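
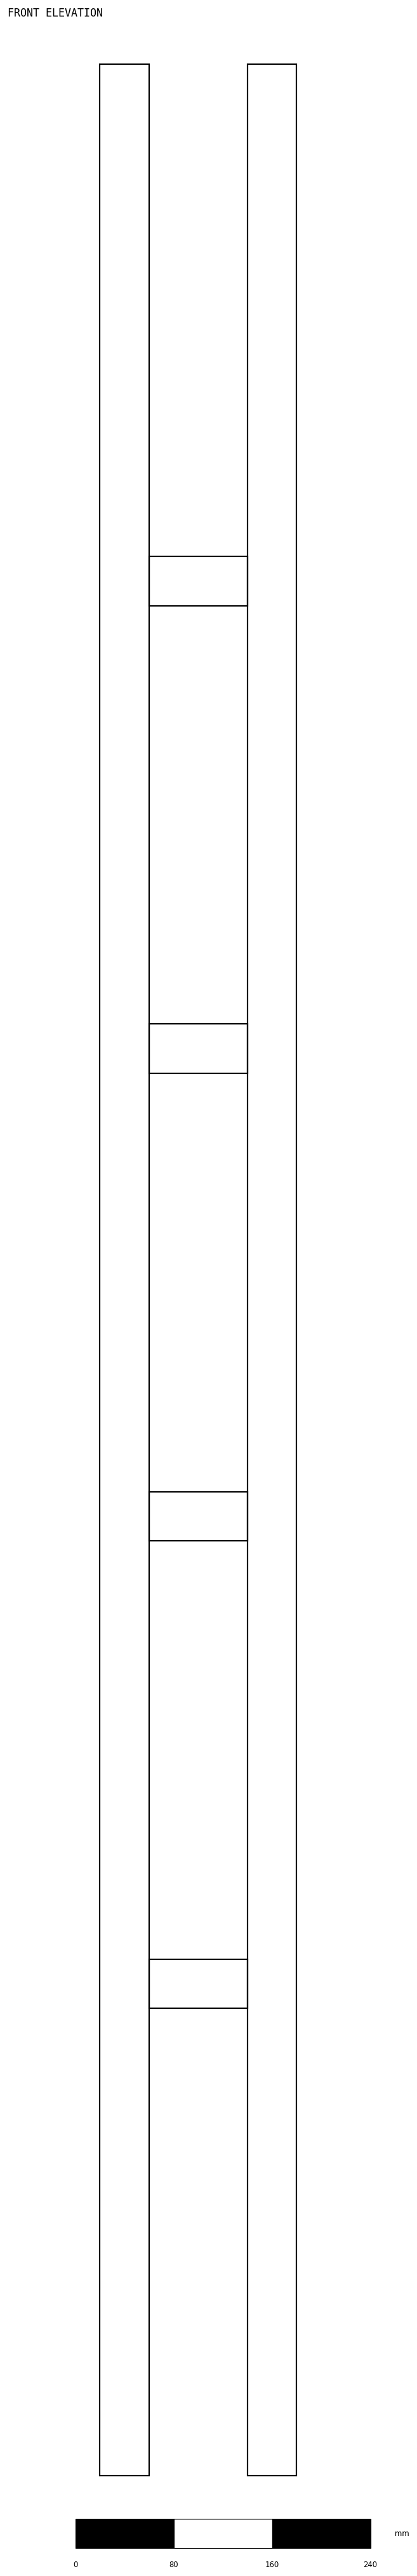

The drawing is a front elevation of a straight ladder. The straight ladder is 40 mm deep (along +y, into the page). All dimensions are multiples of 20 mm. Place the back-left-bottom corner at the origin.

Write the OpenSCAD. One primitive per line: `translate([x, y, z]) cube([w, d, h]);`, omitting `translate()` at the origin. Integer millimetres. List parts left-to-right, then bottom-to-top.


cube([40, 40, 1960]);
translate([40, 0, 380]) cube([80, 40, 40]);
translate([40, 0, 760]) cube([80, 40, 40]);
translate([40, 0, 1140]) cube([80, 40, 40]);
translate([40, 0, 1520]) cube([80, 40, 40]);
translate([120, 0, 0]) cube([40, 40, 1960]);


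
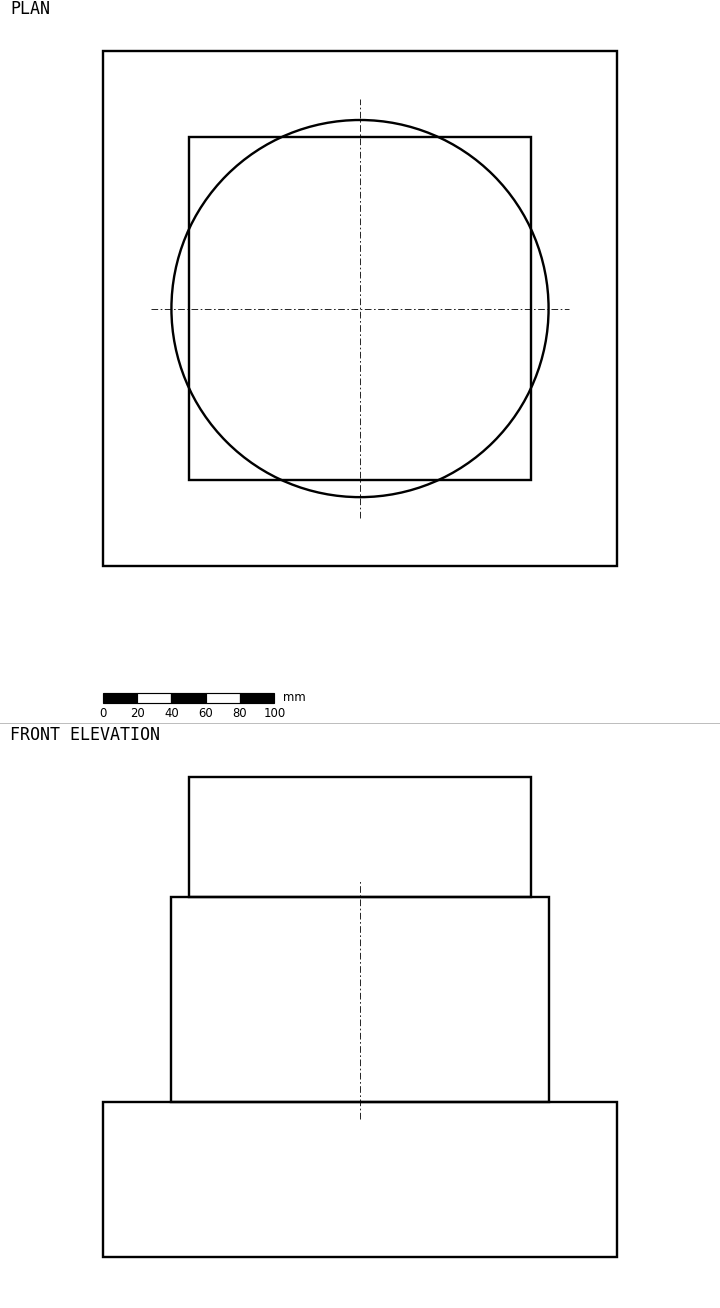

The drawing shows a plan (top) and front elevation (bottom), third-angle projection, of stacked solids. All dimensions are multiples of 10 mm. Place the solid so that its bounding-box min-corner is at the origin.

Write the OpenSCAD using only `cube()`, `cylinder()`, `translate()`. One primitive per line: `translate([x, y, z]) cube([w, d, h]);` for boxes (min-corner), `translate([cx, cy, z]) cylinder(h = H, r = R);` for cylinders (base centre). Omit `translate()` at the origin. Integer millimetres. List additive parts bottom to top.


cube([300, 300, 90]);
translate([150, 150, 90]) cylinder(h = 120, r = 110);
translate([50, 50, 210]) cube([200, 200, 70]);


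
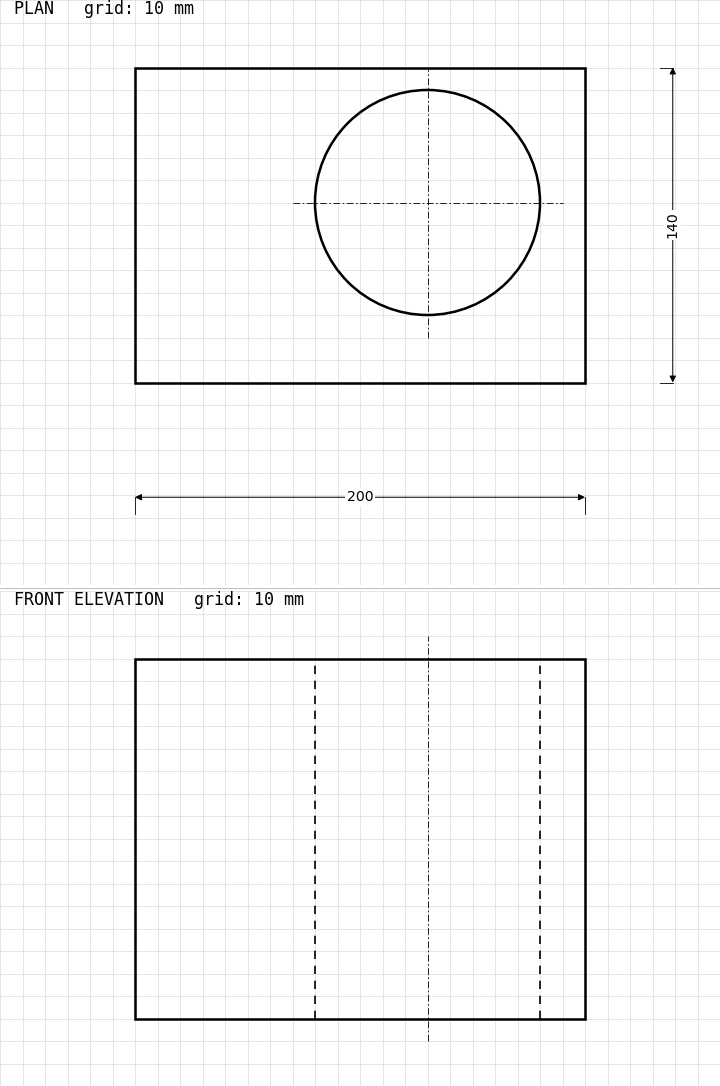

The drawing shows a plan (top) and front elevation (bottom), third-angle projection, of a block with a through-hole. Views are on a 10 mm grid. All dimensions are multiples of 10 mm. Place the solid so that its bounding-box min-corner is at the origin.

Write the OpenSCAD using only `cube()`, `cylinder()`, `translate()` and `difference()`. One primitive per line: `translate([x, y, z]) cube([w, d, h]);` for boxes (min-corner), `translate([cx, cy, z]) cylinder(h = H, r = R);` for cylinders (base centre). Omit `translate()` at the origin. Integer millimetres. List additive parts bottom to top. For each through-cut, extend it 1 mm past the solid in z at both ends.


difference() {
  cube([200, 140, 160]);
  translate([130, 80, -1]) cylinder(h = 162, r = 50);
}


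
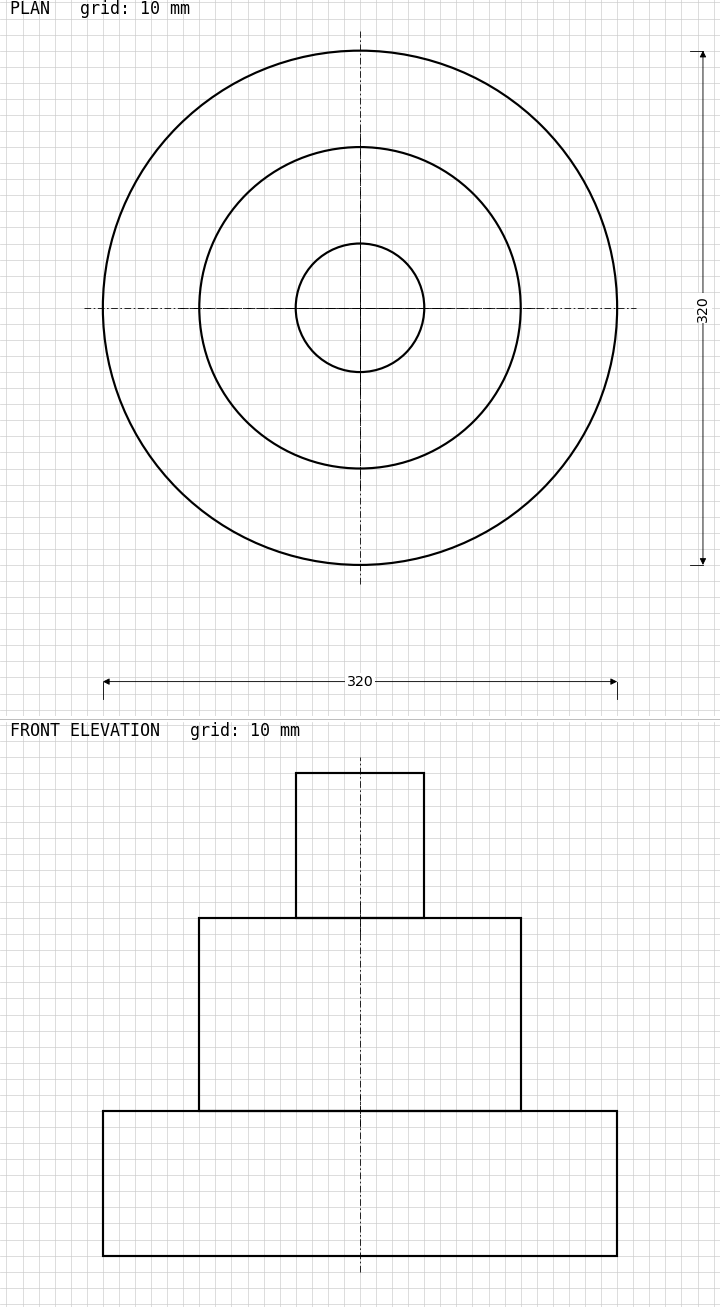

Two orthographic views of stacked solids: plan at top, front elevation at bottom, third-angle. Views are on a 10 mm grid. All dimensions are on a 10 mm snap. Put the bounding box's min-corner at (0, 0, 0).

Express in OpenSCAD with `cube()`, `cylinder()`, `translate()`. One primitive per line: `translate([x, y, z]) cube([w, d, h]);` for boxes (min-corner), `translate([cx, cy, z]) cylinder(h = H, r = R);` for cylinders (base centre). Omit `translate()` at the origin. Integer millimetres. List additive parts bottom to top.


translate([160, 160, 0]) cylinder(h = 90, r = 160);
translate([160, 160, 90]) cylinder(h = 120, r = 100);
translate([160, 160, 210]) cylinder(h = 90, r = 40);


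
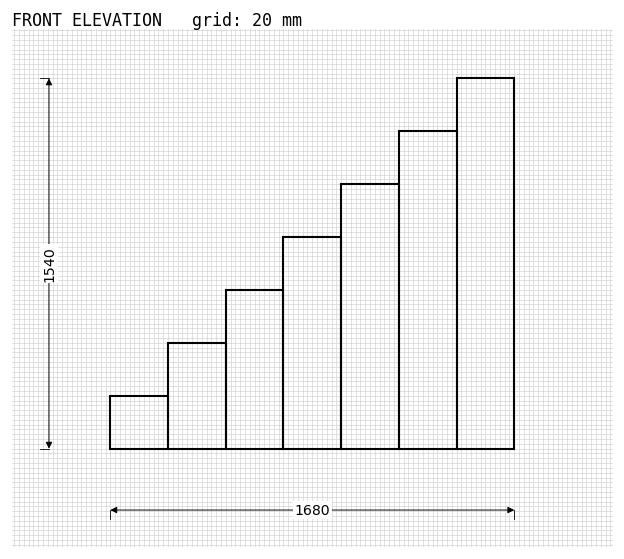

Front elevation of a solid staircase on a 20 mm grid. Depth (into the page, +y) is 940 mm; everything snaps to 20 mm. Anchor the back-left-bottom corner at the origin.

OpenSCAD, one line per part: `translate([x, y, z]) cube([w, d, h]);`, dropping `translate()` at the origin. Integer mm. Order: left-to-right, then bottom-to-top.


cube([240, 940, 220]);
translate([240, 0, 0]) cube([240, 940, 440]);
translate([480, 0, 0]) cube([240, 940, 660]);
translate([720, 0, 0]) cube([240, 940, 880]);
translate([960, 0, 0]) cube([240, 940, 1100]);
translate([1200, 0, 0]) cube([240, 940, 1320]);
translate([1440, 0, 0]) cube([240, 940, 1540]);


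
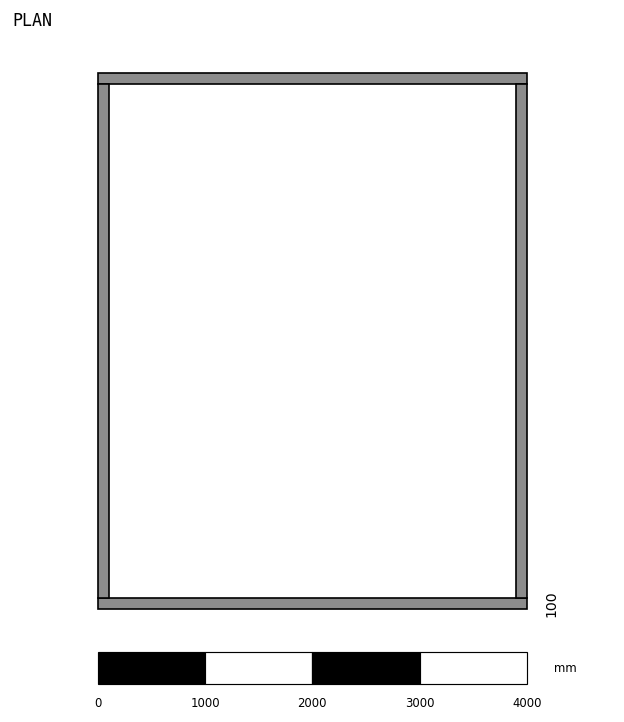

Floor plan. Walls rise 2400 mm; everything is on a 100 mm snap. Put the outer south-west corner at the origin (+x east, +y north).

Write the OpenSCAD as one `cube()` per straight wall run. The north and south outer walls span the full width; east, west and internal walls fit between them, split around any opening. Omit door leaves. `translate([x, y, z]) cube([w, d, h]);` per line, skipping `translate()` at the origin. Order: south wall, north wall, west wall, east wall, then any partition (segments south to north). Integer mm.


cube([4000, 100, 2400]);
translate([0, 4900, 0]) cube([4000, 100, 2400]);
translate([0, 100, 0]) cube([100, 4800, 2400]);
translate([3900, 100, 0]) cube([100, 4800, 2400]);


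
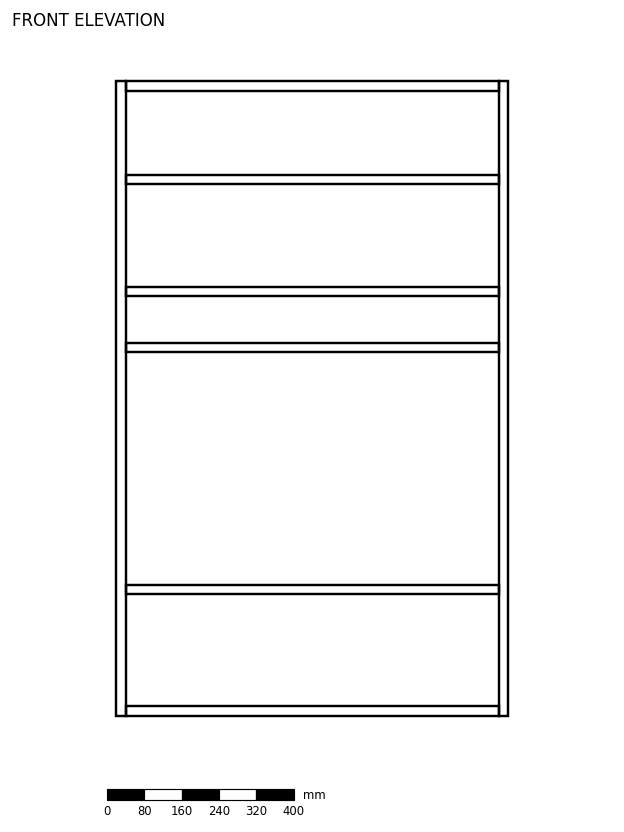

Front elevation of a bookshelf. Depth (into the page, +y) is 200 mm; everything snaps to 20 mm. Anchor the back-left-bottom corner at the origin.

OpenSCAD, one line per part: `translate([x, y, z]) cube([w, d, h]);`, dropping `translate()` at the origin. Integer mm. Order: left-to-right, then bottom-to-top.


cube([20, 200, 1360]);
translate([20, 0, 0]) cube([800, 200, 20]);
translate([20, 0, 260]) cube([800, 200, 20]);
translate([20, 0, 780]) cube([800, 200, 20]);
translate([20, 0, 900]) cube([800, 200, 20]);
translate([20, 0, 1140]) cube([800, 200, 20]);
translate([20, 0, 1340]) cube([800, 200, 20]);
translate([820, 0, 0]) cube([20, 200, 1360]);


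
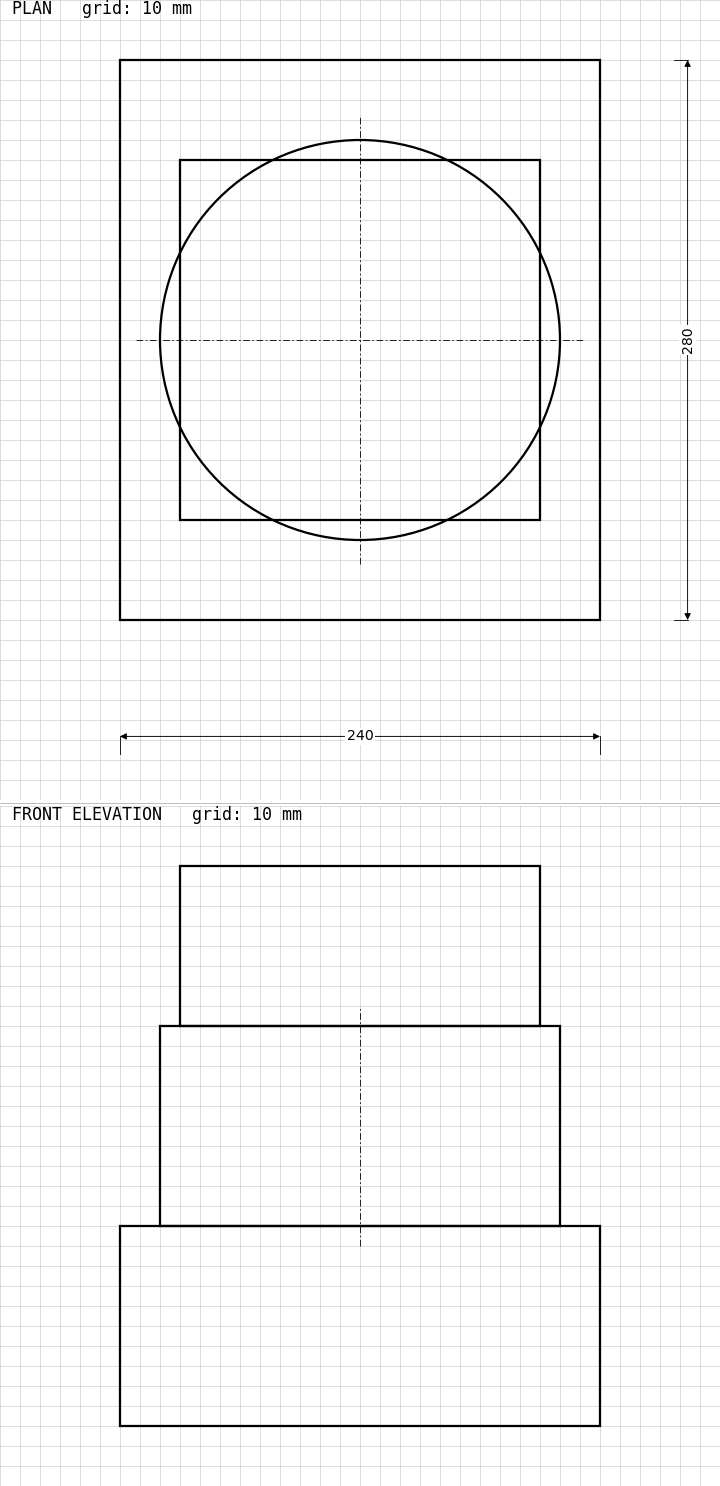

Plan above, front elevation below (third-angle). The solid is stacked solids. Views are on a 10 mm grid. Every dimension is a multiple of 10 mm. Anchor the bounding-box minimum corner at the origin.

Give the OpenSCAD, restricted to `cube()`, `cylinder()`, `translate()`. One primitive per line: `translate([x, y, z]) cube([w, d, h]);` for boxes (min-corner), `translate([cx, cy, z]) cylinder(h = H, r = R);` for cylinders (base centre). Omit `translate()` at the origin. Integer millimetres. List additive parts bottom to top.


cube([240, 280, 100]);
translate([120, 140, 100]) cylinder(h = 100, r = 100);
translate([30, 50, 200]) cube([180, 180, 80]);


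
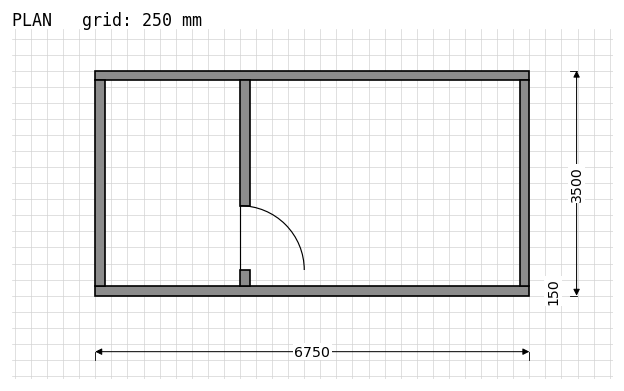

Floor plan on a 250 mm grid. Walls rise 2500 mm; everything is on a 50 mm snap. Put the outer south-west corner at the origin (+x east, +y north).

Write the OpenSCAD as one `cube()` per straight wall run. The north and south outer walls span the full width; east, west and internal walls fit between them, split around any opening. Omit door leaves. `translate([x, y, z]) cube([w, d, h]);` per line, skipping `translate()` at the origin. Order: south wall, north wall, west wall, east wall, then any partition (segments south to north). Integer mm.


cube([6750, 150, 2500]);
translate([0, 3350, 0]) cube([6750, 150, 2500]);
translate([0, 150, 0]) cube([150, 3200, 2500]);
translate([6600, 150, 0]) cube([150, 3200, 2500]);
translate([2250, 150, 0]) cube([150, 250, 2500]);
translate([2250, 1400, 0]) cube([150, 1950, 2500]);


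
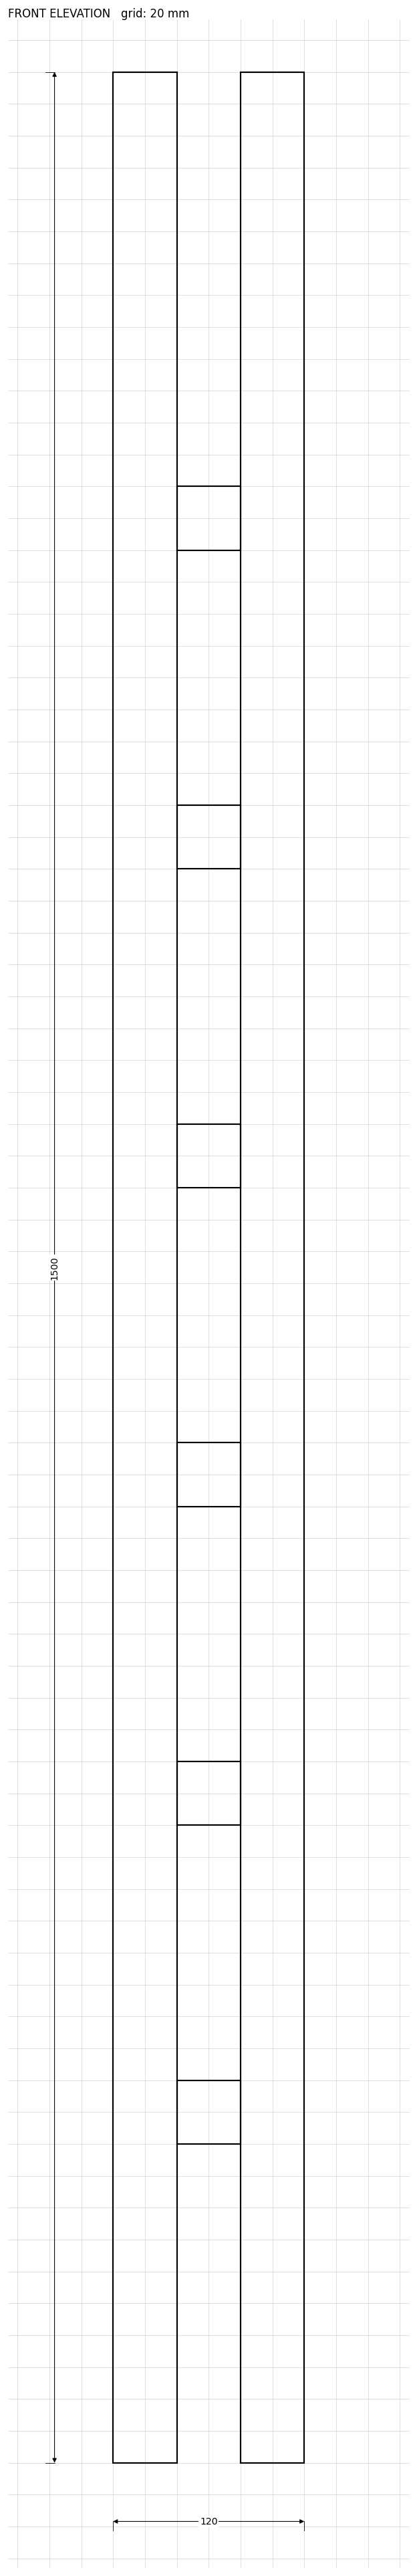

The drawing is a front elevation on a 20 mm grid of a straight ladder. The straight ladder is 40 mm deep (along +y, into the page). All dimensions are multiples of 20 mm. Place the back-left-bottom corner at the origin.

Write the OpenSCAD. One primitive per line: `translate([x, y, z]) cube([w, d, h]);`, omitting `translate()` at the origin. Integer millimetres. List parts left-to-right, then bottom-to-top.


cube([40, 40, 1500]);
translate([40, 0, 200]) cube([40, 40, 40]);
translate([40, 0, 400]) cube([40, 40, 40]);
translate([40, 0, 600]) cube([40, 40, 40]);
translate([40, 0, 800]) cube([40, 40, 40]);
translate([40, 0, 1000]) cube([40, 40, 40]);
translate([40, 0, 1200]) cube([40, 40, 40]);
translate([80, 0, 0]) cube([40, 40, 1500]);


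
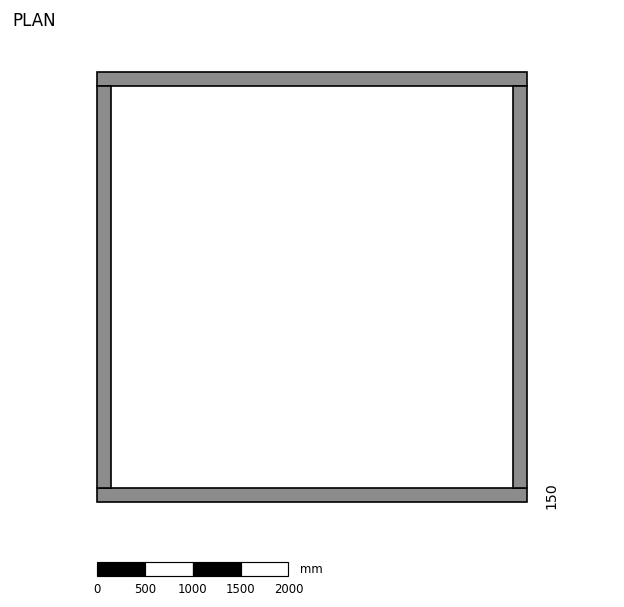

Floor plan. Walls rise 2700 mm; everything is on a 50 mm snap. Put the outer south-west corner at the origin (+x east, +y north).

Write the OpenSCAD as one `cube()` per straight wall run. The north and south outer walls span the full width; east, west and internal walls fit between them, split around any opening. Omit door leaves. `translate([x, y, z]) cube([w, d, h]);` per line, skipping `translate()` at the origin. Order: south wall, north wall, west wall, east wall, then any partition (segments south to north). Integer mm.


cube([4500, 150, 2700]);
translate([0, 4350, 0]) cube([4500, 150, 2700]);
translate([0, 150, 0]) cube([150, 4200, 2700]);
translate([4350, 150, 0]) cube([150, 4200, 2700]);


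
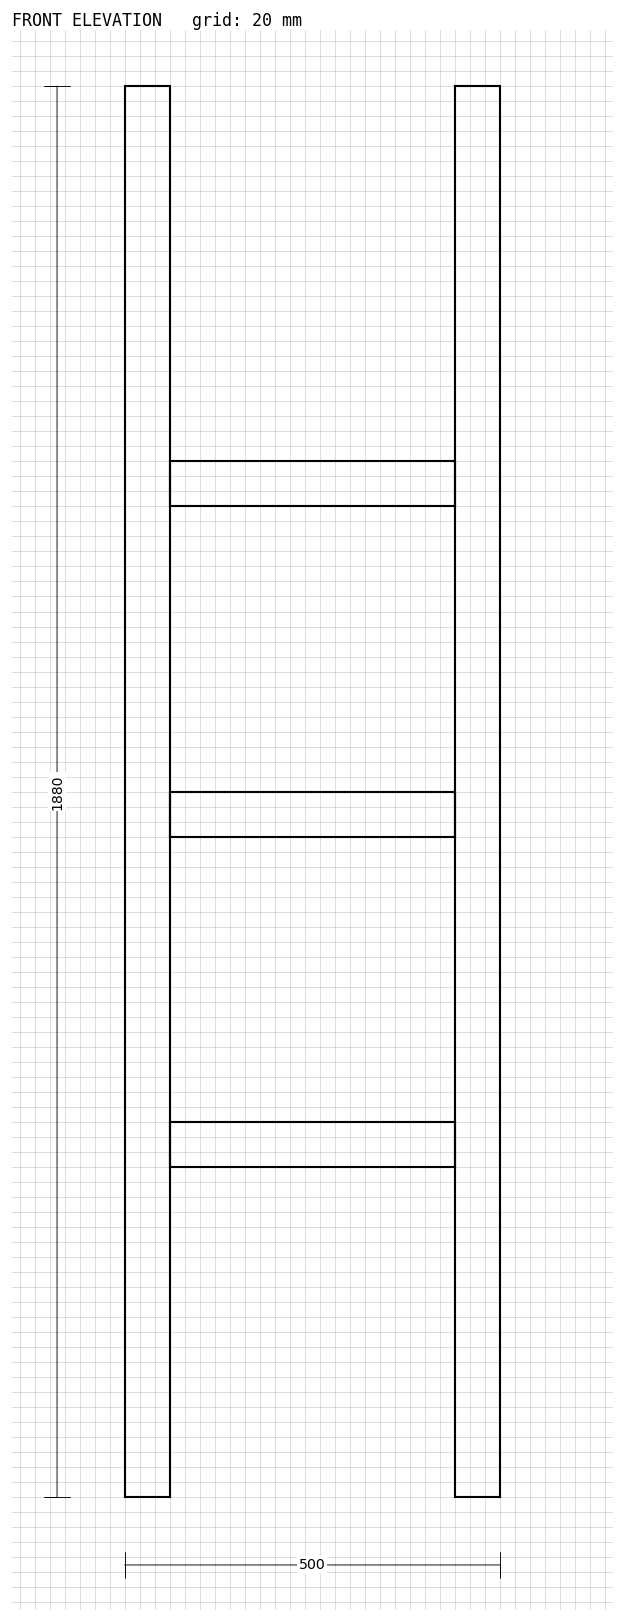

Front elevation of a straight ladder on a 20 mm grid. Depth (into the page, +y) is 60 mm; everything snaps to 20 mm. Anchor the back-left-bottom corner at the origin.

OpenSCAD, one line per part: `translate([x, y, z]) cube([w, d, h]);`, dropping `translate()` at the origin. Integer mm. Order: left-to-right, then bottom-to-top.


cube([60, 60, 1880]);
translate([60, 0, 440]) cube([380, 60, 60]);
translate([60, 0, 880]) cube([380, 60, 60]);
translate([60, 0, 1320]) cube([380, 60, 60]);
translate([440, 0, 0]) cube([60, 60, 1880]);


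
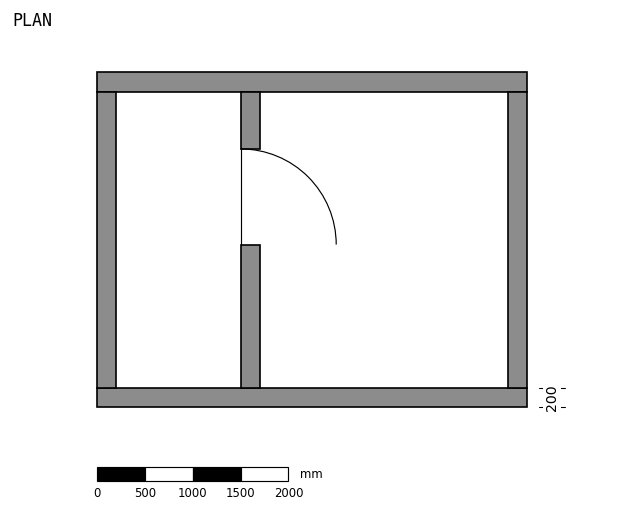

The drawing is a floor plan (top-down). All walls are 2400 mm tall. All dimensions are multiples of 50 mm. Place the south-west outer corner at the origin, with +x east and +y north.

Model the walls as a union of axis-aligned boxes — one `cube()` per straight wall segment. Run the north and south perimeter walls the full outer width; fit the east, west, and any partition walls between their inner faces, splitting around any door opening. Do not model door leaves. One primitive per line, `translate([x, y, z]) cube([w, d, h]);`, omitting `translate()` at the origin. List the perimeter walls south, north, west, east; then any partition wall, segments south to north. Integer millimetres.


cube([4500, 200, 2400]);
translate([0, 3300, 0]) cube([4500, 200, 2400]);
translate([0, 200, 0]) cube([200, 3100, 2400]);
translate([4300, 200, 0]) cube([200, 3100, 2400]);
translate([1500, 200, 0]) cube([200, 1500, 2400]);
translate([1500, 2700, 0]) cube([200, 600, 2400]);


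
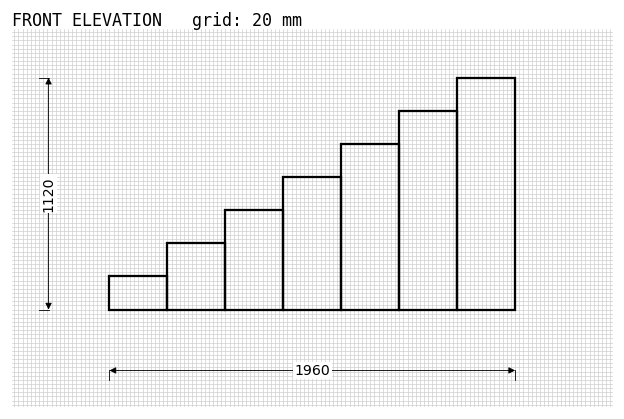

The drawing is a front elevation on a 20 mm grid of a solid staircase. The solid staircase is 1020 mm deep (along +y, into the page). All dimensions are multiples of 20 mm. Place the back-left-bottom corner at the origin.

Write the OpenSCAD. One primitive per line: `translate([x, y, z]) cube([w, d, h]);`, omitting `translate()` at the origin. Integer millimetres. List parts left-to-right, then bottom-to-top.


cube([280, 1020, 160]);
translate([280, 0, 0]) cube([280, 1020, 320]);
translate([560, 0, 0]) cube([280, 1020, 480]);
translate([840, 0, 0]) cube([280, 1020, 640]);
translate([1120, 0, 0]) cube([280, 1020, 800]);
translate([1400, 0, 0]) cube([280, 1020, 960]);
translate([1680, 0, 0]) cube([280, 1020, 1120]);


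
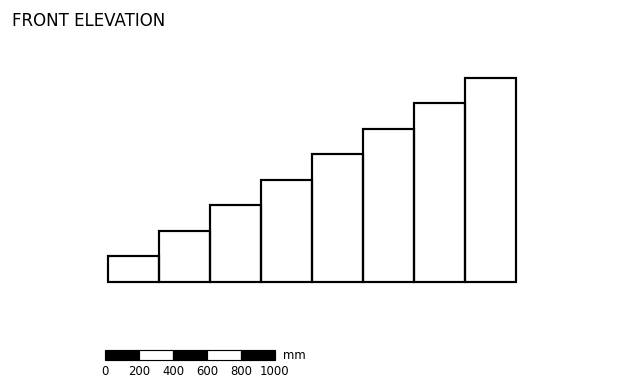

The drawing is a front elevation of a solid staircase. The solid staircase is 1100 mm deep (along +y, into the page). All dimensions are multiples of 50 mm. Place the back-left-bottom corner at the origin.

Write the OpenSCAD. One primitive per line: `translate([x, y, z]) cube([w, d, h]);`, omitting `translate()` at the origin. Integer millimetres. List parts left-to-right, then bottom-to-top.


cube([300, 1100, 150]);
translate([300, 0, 0]) cube([300, 1100, 300]);
translate([600, 0, 0]) cube([300, 1100, 450]);
translate([900, 0, 0]) cube([300, 1100, 600]);
translate([1200, 0, 0]) cube([300, 1100, 750]);
translate([1500, 0, 0]) cube([300, 1100, 900]);
translate([1800, 0, 0]) cube([300, 1100, 1050]);
translate([2100, 0, 0]) cube([300, 1100, 1200]);


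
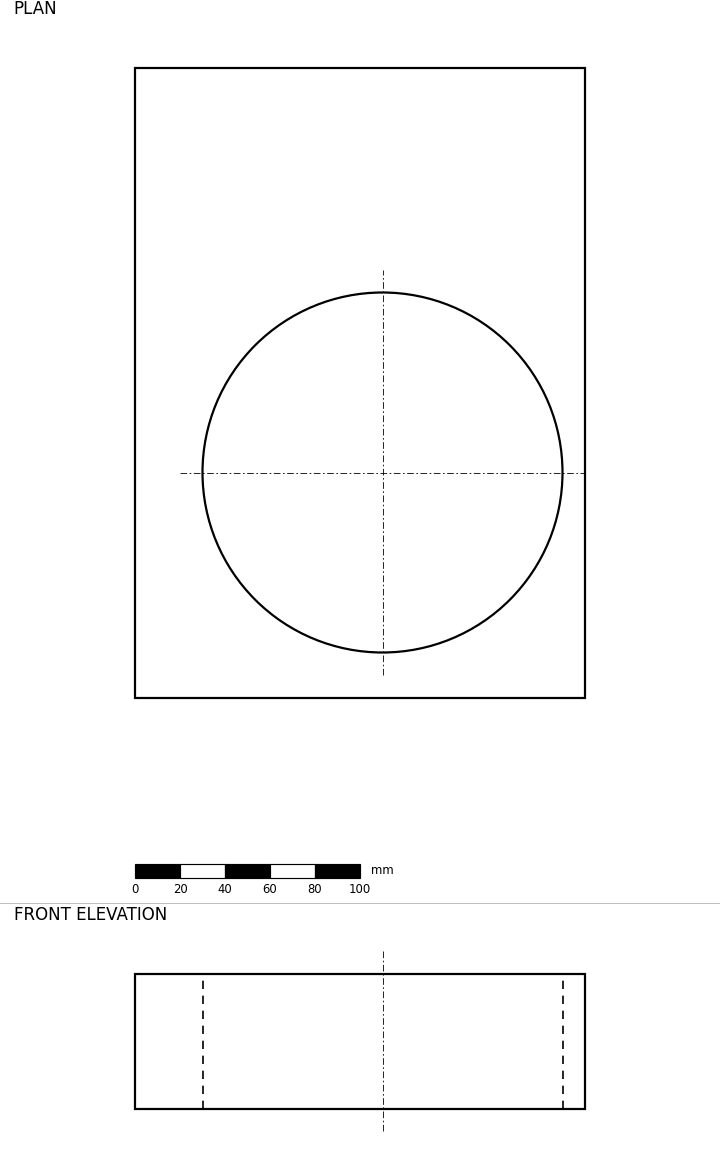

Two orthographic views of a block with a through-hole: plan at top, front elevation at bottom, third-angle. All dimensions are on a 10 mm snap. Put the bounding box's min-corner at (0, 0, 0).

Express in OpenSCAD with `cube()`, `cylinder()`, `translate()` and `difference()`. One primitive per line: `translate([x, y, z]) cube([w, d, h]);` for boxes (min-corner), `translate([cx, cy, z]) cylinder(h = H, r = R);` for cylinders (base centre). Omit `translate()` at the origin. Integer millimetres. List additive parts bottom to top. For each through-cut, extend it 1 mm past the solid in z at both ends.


difference() {
  cube([200, 280, 60]);
  translate([110, 100, -1]) cylinder(h = 62, r = 80);
}


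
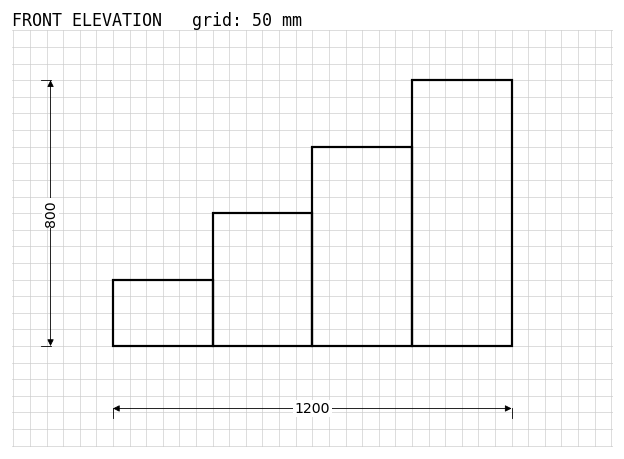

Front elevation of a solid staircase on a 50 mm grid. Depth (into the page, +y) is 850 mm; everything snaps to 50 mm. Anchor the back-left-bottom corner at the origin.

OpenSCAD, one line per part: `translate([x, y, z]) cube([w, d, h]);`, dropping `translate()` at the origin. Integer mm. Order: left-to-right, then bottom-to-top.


cube([300, 850, 200]);
translate([300, 0, 0]) cube([300, 850, 400]);
translate([600, 0, 0]) cube([300, 850, 600]);
translate([900, 0, 0]) cube([300, 850, 800]);


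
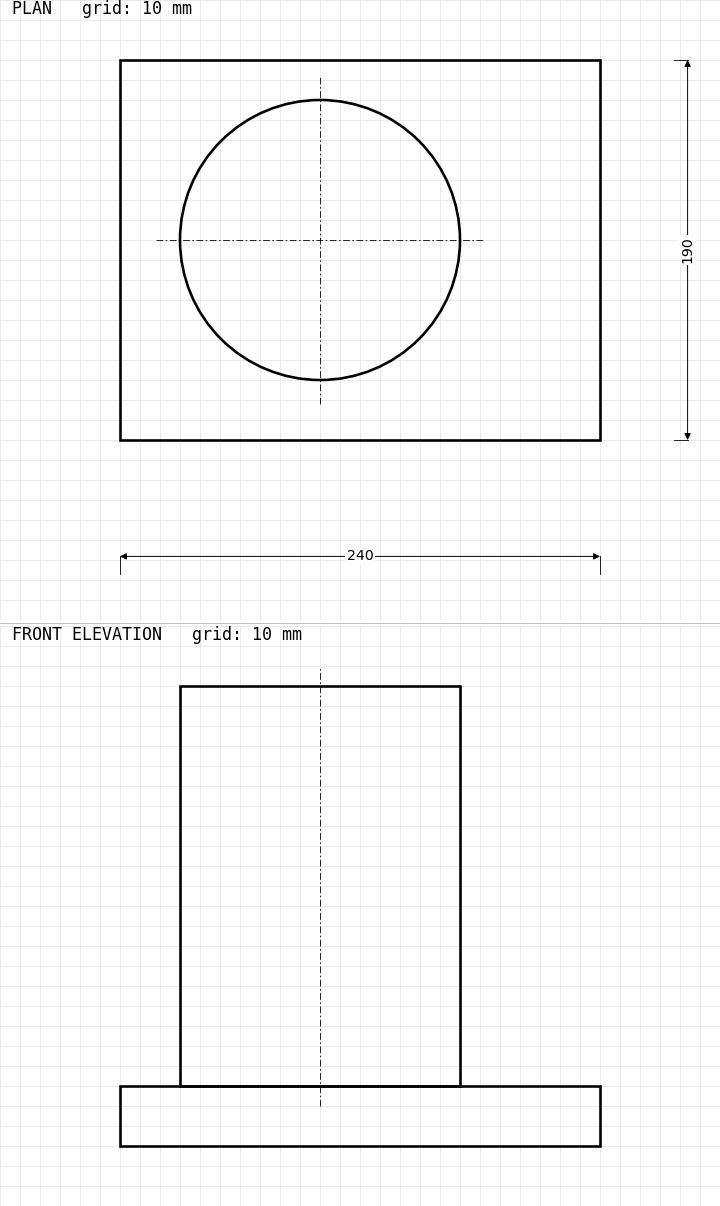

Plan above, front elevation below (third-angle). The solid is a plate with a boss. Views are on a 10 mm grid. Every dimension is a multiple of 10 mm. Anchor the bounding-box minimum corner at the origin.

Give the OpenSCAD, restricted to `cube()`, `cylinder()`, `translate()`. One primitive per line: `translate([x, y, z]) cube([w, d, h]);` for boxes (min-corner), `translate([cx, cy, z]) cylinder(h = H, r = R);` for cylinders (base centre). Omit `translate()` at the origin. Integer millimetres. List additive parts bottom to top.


cube([240, 190, 30]);
translate([100, 100, 30]) cylinder(h = 200, r = 70);


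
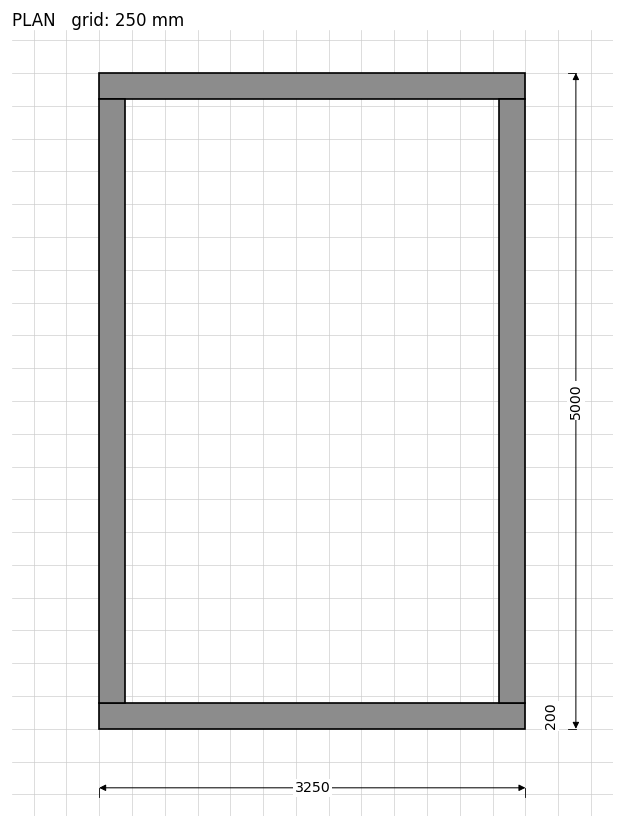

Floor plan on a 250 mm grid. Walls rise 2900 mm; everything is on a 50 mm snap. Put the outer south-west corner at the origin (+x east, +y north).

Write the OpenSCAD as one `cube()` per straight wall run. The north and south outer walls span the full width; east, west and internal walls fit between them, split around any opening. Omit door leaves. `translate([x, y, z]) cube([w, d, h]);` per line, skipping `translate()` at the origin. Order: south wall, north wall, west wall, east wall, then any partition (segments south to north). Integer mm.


cube([3250, 200, 2900]);
translate([0, 4800, 0]) cube([3250, 200, 2900]);
translate([0, 200, 0]) cube([200, 4600, 2900]);
translate([3050, 200, 0]) cube([200, 4600, 2900]);


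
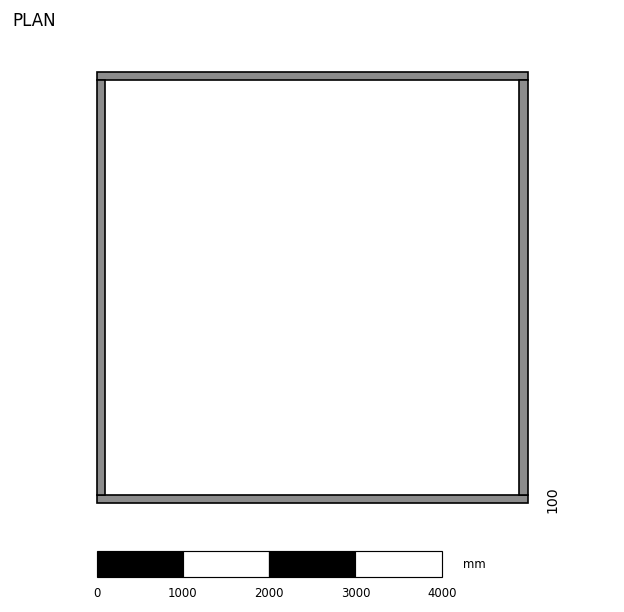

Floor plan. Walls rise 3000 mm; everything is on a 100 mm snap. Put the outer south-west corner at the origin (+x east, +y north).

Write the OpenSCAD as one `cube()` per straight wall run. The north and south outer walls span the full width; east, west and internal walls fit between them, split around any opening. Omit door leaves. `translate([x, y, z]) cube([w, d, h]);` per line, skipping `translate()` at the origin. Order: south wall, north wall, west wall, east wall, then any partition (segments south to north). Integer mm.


cube([5000, 100, 3000]);
translate([0, 4900, 0]) cube([5000, 100, 3000]);
translate([0, 100, 0]) cube([100, 4800, 3000]);
translate([4900, 100, 0]) cube([100, 4800, 3000]);


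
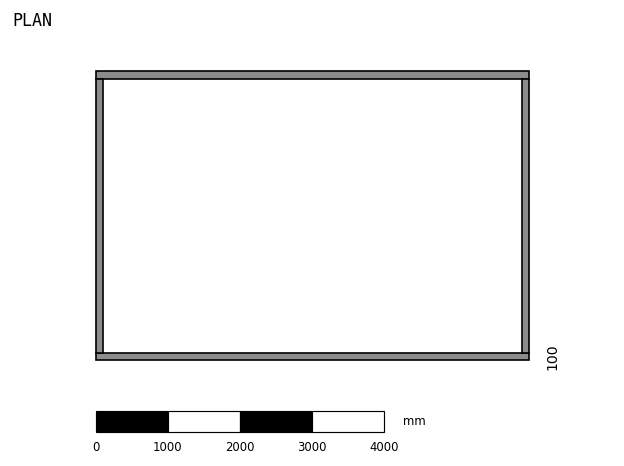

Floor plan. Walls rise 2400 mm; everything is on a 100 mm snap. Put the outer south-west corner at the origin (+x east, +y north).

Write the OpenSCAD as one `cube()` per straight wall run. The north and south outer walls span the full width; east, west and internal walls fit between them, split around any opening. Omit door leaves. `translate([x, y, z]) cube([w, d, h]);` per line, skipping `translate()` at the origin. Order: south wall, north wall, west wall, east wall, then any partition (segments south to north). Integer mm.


cube([6000, 100, 2400]);
translate([0, 3900, 0]) cube([6000, 100, 2400]);
translate([0, 100, 0]) cube([100, 3800, 2400]);
translate([5900, 100, 0]) cube([100, 3800, 2400]);


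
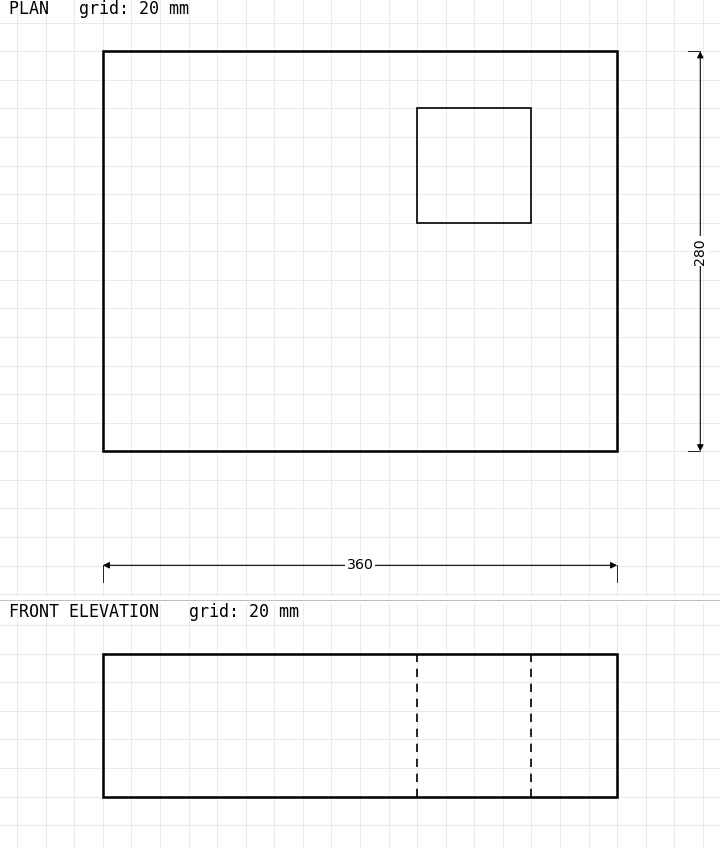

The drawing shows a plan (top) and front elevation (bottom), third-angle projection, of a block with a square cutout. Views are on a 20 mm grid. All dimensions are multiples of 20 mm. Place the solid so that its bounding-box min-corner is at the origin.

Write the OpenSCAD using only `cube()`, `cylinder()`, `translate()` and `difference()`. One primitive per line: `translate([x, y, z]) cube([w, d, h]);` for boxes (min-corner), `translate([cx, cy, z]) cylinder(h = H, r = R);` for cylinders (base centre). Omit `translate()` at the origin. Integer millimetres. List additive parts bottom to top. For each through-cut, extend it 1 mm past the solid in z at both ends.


difference() {
  cube([360, 280, 100]);
  translate([220, 160, -1]) cube([80, 80, 102]);
}


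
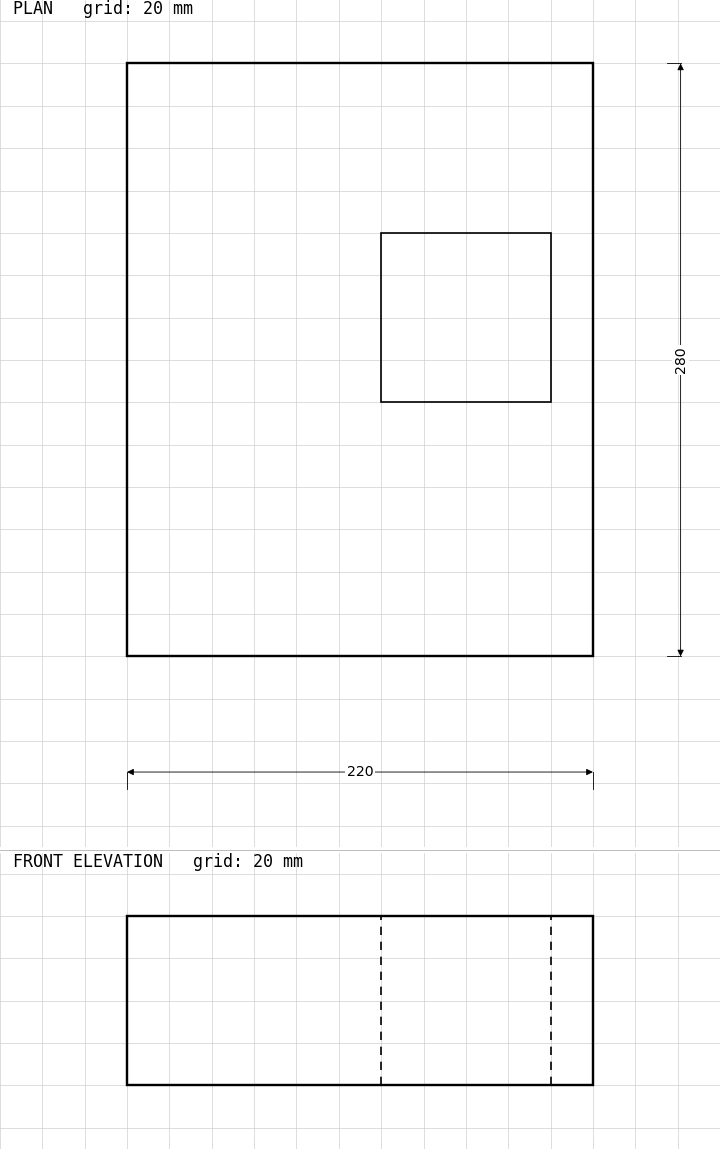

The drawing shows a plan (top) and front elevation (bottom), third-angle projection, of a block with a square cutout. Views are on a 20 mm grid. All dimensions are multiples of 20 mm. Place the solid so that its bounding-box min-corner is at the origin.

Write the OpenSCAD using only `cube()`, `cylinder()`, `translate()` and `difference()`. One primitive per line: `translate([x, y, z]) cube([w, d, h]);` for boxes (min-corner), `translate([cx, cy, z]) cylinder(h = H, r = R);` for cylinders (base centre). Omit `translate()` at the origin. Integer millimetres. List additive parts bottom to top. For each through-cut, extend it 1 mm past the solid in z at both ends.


difference() {
  cube([220, 280, 80]);
  translate([120, 120, -1]) cube([80, 80, 82]);
}


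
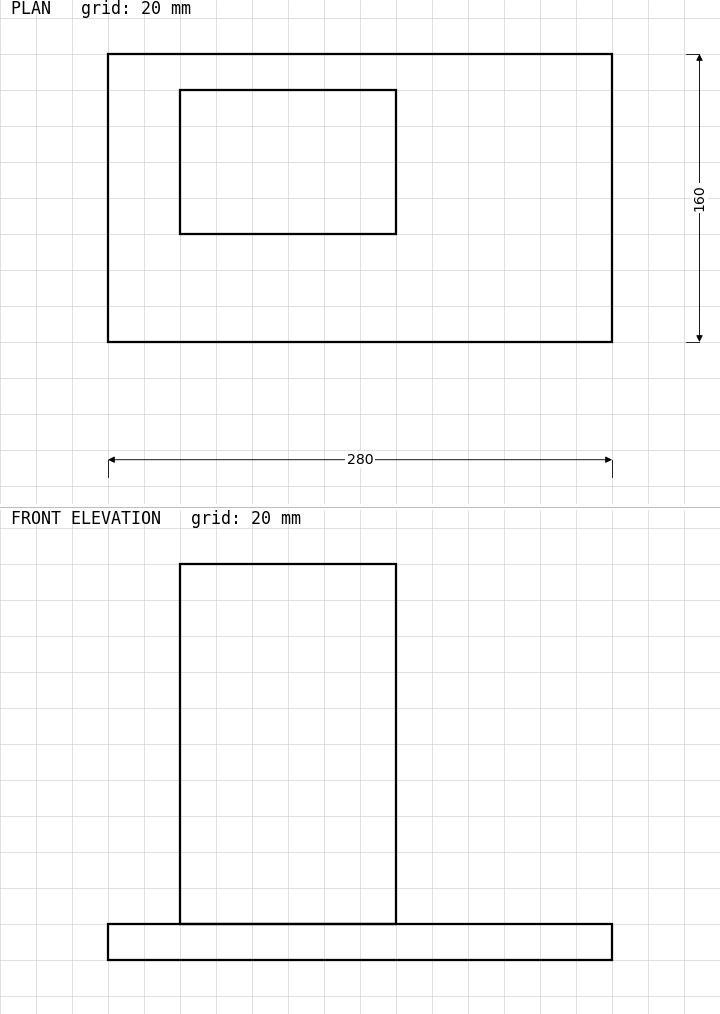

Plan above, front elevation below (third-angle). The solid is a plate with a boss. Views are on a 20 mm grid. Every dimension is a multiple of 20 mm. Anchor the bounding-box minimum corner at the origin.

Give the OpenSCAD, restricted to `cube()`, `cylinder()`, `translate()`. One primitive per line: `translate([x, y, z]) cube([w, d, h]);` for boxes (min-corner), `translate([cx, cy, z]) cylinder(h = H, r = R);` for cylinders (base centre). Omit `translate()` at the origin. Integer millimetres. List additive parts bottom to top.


cube([280, 160, 20]);
translate([40, 60, 20]) cube([120, 80, 200]);


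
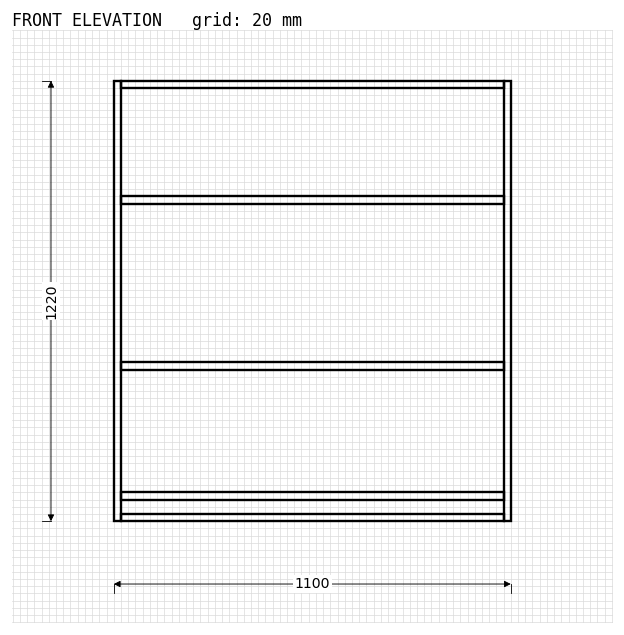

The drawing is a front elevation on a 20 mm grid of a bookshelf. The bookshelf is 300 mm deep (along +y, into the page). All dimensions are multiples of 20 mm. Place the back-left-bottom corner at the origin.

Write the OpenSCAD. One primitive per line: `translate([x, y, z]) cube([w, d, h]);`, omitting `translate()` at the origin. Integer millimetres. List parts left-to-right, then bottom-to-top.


cube([20, 300, 1220]);
translate([20, 0, 0]) cube([1060, 300, 20]);
translate([20, 0, 60]) cube([1060, 300, 20]);
translate([20, 0, 420]) cube([1060, 300, 20]);
translate([20, 0, 880]) cube([1060, 300, 20]);
translate([20, 0, 1200]) cube([1060, 300, 20]);
translate([1080, 0, 0]) cube([20, 300, 1220]);


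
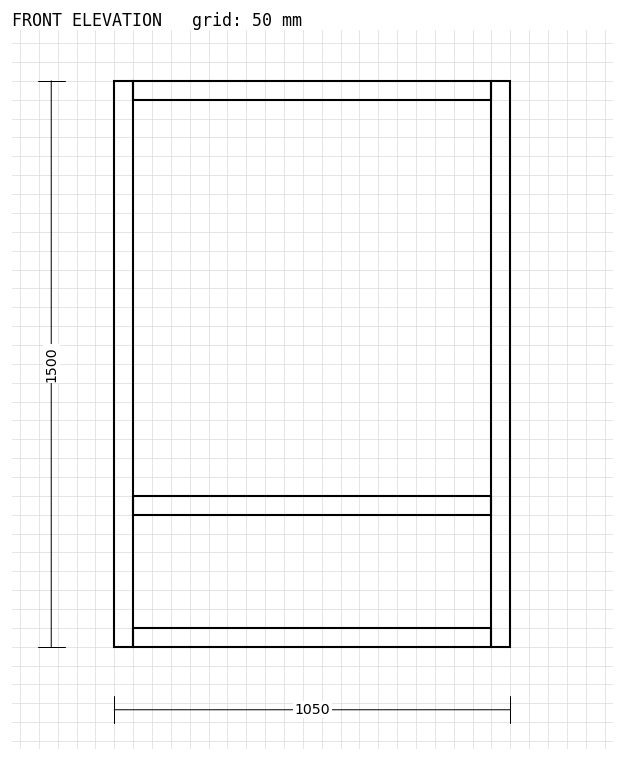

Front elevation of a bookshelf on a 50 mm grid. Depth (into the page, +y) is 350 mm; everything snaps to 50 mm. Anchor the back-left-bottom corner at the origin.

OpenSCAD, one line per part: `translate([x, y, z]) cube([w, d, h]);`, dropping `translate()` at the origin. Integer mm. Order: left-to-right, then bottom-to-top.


cube([50, 350, 1500]);
translate([50, 0, 0]) cube([950, 350, 50]);
translate([50, 0, 350]) cube([950, 350, 50]);
translate([50, 0, 1450]) cube([950, 350, 50]);
translate([1000, 0, 0]) cube([50, 350, 1500]);


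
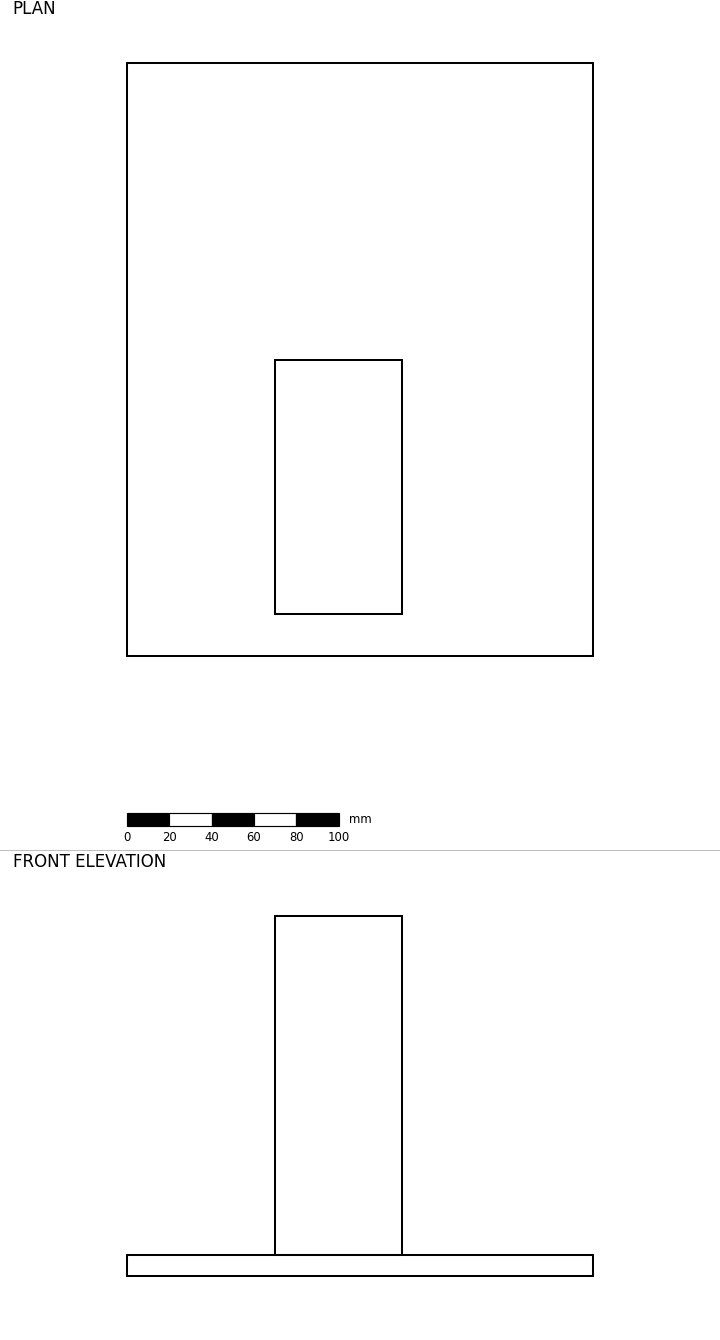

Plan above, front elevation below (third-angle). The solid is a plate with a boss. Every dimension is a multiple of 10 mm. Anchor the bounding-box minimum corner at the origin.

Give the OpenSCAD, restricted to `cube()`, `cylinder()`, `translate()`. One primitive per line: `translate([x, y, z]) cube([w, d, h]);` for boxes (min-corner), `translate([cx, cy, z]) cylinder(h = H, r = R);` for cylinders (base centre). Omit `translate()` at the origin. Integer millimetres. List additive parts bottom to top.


cube([220, 280, 10]);
translate([70, 20, 10]) cube([60, 120, 160]);


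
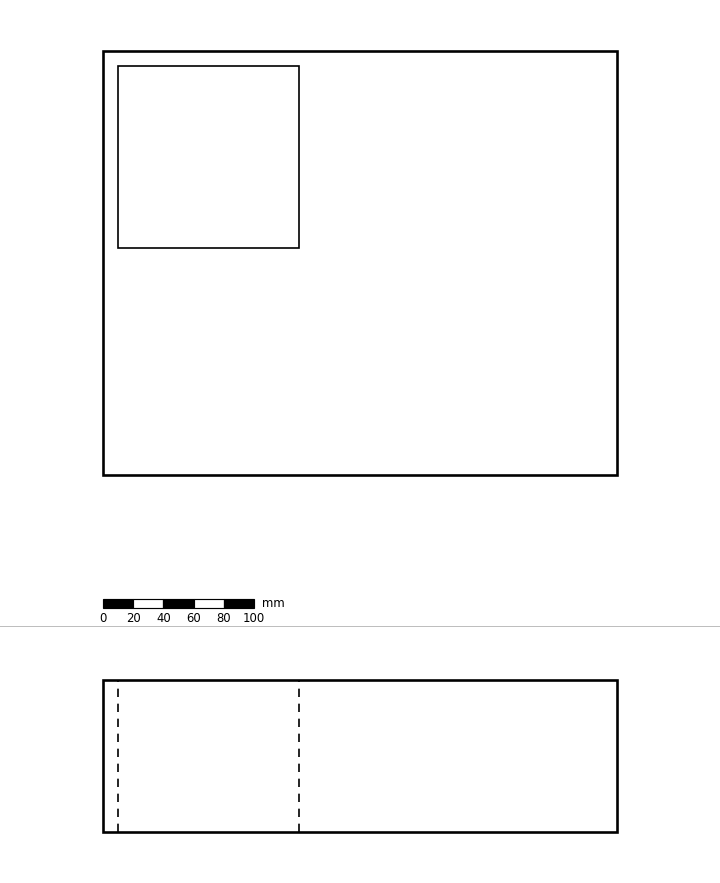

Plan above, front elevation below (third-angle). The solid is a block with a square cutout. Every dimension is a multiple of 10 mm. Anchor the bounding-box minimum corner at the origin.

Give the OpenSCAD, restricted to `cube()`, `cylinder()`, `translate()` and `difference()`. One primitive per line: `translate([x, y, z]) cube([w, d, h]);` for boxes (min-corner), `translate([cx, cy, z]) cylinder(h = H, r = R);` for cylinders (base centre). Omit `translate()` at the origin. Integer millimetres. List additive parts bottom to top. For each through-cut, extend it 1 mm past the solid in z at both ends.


difference() {
  cube([340, 280, 100]);
  translate([10, 150, -1]) cube([120, 120, 102]);
}


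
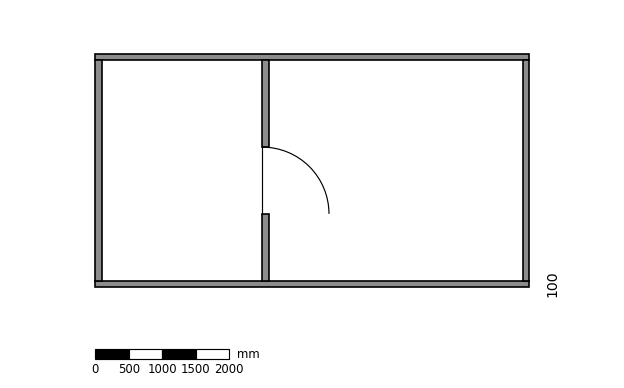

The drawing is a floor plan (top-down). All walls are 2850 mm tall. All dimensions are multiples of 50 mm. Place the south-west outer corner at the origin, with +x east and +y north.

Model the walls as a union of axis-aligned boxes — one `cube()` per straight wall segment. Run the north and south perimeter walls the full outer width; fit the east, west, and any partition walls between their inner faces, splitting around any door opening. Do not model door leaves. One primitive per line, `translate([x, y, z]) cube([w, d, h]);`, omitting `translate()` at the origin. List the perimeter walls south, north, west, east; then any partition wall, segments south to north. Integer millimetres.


cube([6500, 100, 2850]);
translate([0, 3400, 0]) cube([6500, 100, 2850]);
translate([0, 100, 0]) cube([100, 3300, 2850]);
translate([6400, 100, 0]) cube([100, 3300, 2850]);
translate([2500, 100, 0]) cube([100, 1000, 2850]);
translate([2500, 2100, 0]) cube([100, 1300, 2850]);


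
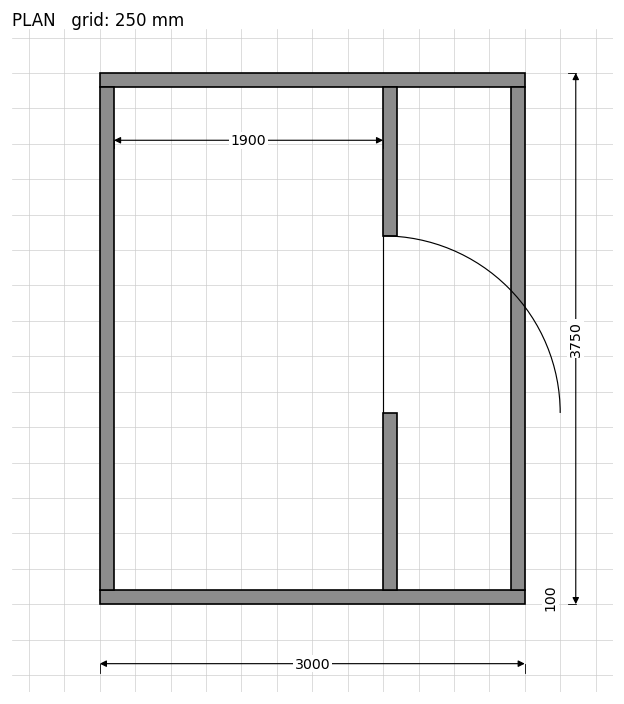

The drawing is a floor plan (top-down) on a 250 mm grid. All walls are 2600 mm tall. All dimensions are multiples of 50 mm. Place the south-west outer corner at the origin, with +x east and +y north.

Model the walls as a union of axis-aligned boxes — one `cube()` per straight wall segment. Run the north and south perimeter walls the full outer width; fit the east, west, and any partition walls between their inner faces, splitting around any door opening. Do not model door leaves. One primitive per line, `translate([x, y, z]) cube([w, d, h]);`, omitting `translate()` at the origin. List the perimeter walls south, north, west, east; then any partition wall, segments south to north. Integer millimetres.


cube([3000, 100, 2600]);
translate([0, 3650, 0]) cube([3000, 100, 2600]);
translate([0, 100, 0]) cube([100, 3550, 2600]);
translate([2900, 100, 0]) cube([100, 3550, 2600]);
translate([2000, 100, 0]) cube([100, 1250, 2600]);
translate([2000, 2600, 0]) cube([100, 1050, 2600]);


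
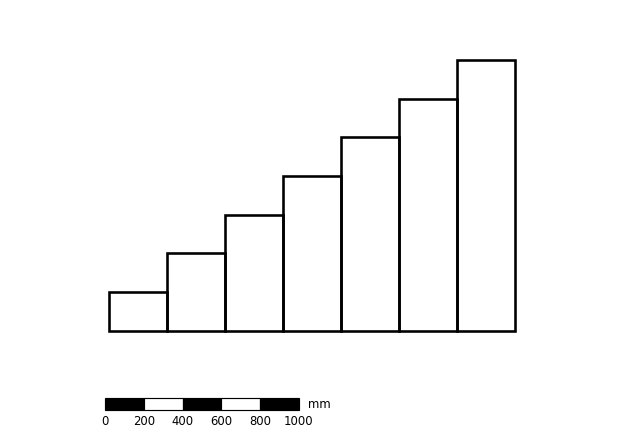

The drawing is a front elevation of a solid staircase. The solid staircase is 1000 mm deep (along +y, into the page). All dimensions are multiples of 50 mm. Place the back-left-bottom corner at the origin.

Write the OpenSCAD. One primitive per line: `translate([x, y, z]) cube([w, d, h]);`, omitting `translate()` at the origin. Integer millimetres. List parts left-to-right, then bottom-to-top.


cube([300, 1000, 200]);
translate([300, 0, 0]) cube([300, 1000, 400]);
translate([600, 0, 0]) cube([300, 1000, 600]);
translate([900, 0, 0]) cube([300, 1000, 800]);
translate([1200, 0, 0]) cube([300, 1000, 1000]);
translate([1500, 0, 0]) cube([300, 1000, 1200]);
translate([1800, 0, 0]) cube([300, 1000, 1400]);


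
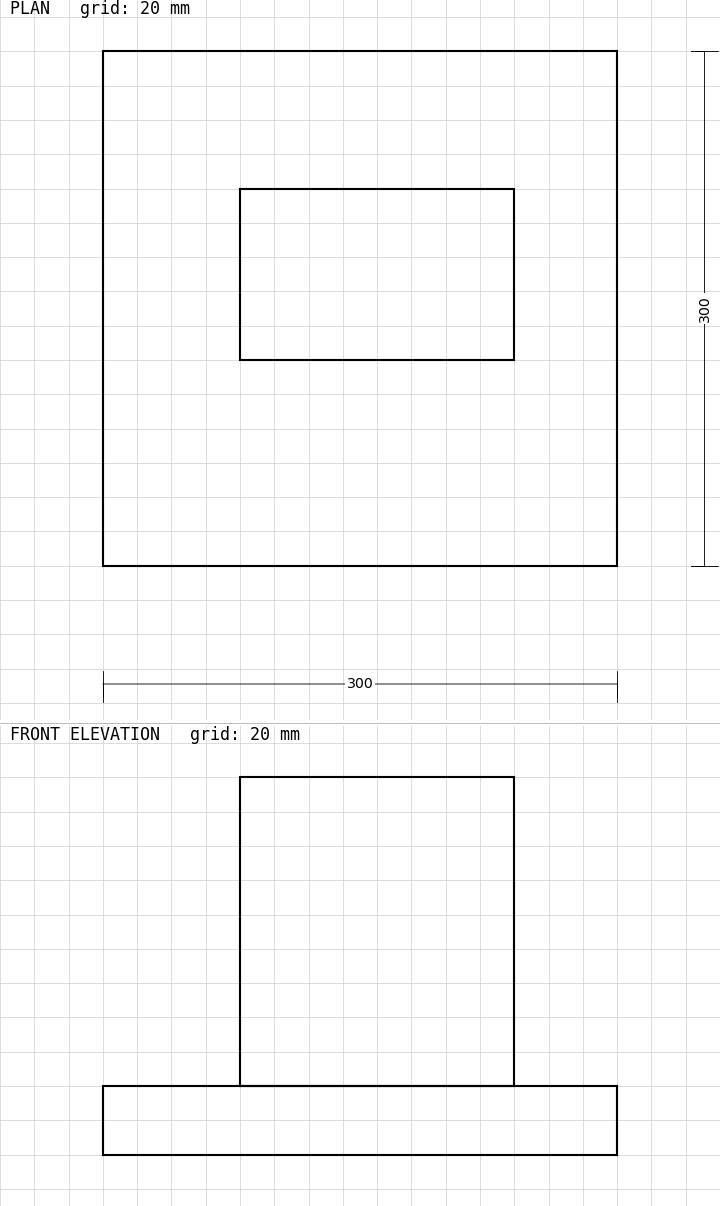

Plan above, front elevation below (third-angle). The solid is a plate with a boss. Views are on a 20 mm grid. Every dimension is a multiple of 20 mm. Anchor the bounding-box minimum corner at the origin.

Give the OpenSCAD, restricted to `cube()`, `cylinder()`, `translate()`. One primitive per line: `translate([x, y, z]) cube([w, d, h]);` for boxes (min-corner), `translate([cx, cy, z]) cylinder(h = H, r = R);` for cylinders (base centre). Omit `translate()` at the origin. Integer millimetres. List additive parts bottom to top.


cube([300, 300, 40]);
translate([80, 120, 40]) cube([160, 100, 180]);


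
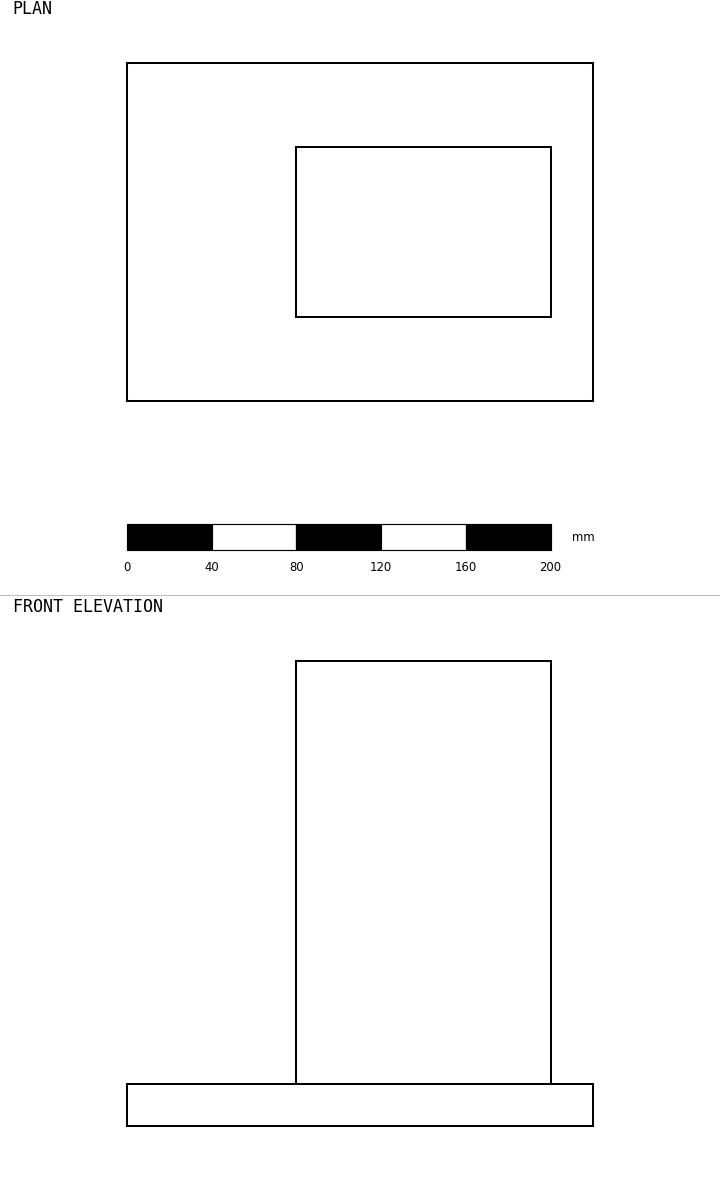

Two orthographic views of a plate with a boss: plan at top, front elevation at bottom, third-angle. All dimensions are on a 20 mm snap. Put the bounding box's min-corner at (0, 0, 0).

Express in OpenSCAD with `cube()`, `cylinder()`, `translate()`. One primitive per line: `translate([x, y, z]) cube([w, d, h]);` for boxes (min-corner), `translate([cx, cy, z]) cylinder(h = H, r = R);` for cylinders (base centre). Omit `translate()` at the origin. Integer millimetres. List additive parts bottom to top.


cube([220, 160, 20]);
translate([80, 40, 20]) cube([120, 80, 200]);


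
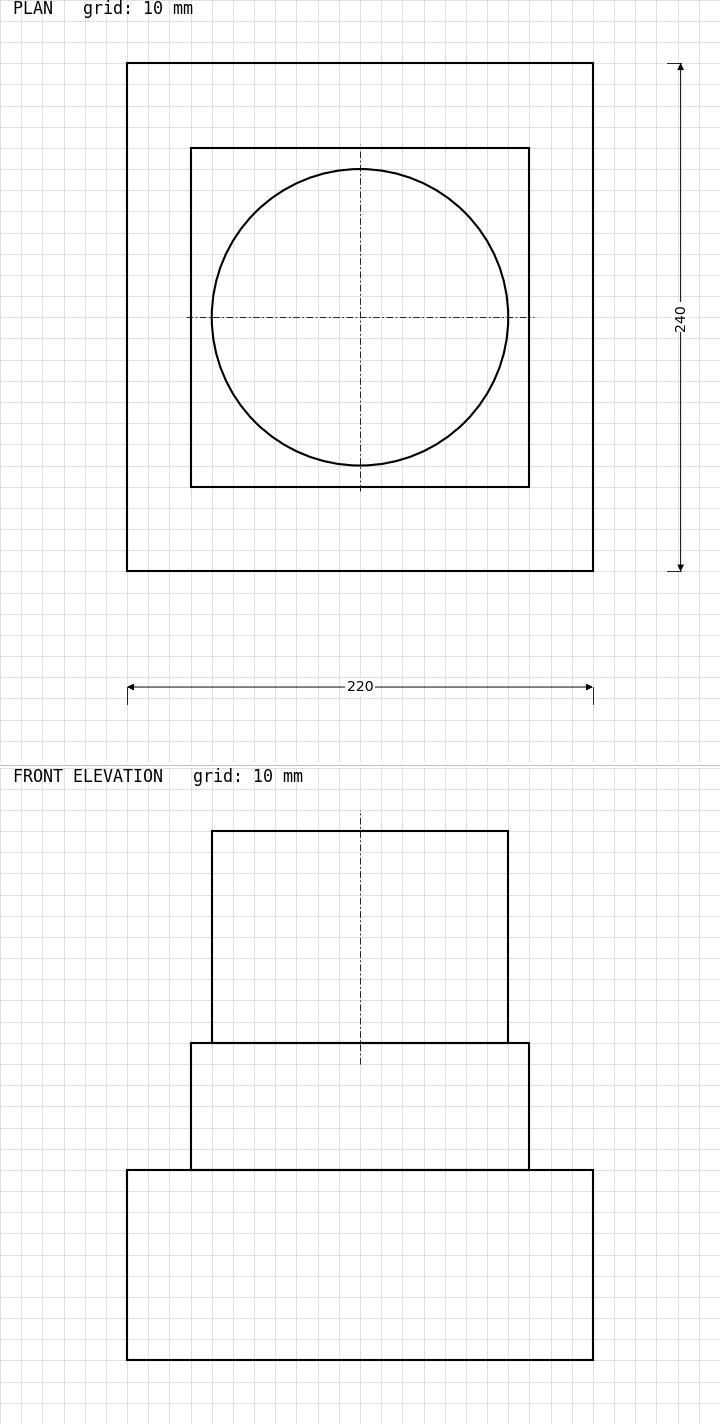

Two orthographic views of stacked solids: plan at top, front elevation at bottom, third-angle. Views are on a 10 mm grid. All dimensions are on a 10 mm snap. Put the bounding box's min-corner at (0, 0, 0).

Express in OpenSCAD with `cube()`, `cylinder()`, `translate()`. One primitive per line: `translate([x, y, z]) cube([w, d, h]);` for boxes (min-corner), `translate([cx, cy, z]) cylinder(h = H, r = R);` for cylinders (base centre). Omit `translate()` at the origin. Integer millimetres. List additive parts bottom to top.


cube([220, 240, 90]);
translate([30, 40, 90]) cube([160, 160, 60]);
translate([110, 120, 150]) cylinder(h = 100, r = 70);


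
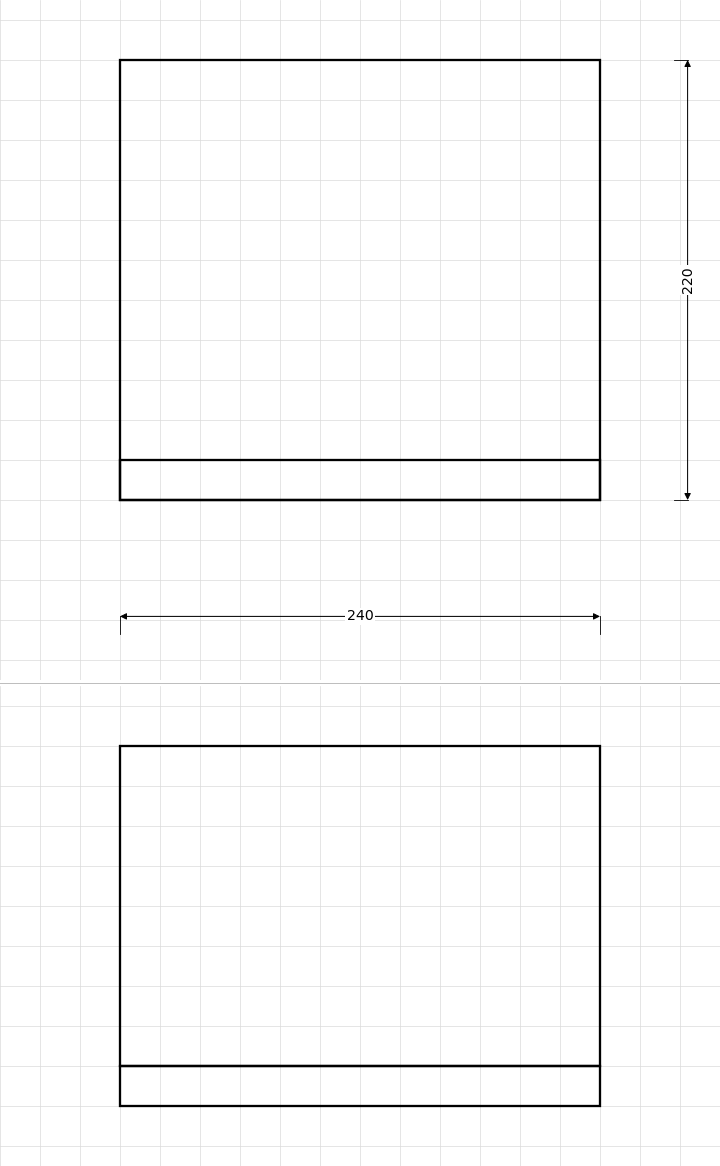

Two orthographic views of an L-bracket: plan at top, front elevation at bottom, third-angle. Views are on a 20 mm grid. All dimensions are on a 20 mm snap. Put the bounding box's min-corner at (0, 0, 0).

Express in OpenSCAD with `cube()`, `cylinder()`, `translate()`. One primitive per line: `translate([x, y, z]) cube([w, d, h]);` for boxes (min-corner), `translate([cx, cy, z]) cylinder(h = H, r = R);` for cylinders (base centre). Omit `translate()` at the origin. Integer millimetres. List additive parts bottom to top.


cube([240, 220, 20]);
translate([0, 0, 20]) cube([240, 20, 160]);
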